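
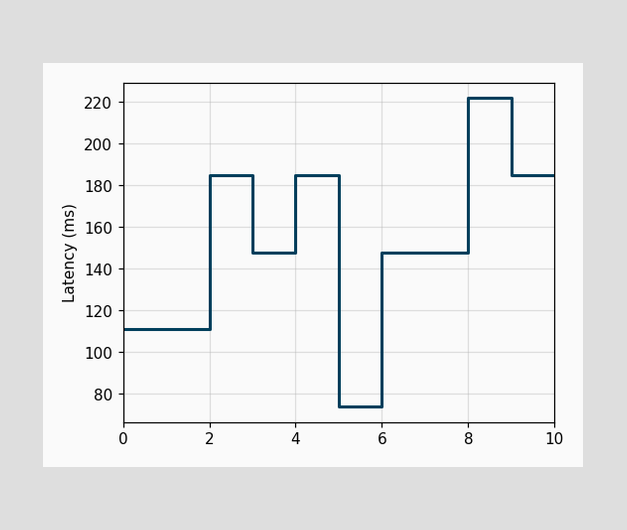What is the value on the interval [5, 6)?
On [5, 6) the step sits at 74ms.

74ms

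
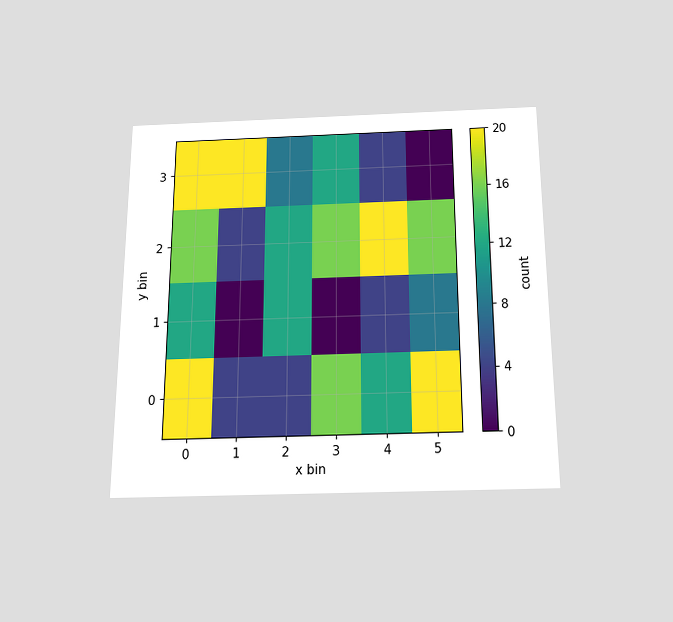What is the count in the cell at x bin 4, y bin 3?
4

The chart is viewed slightly from below. Matching the cell (4, 3) against the colorbar gives 4.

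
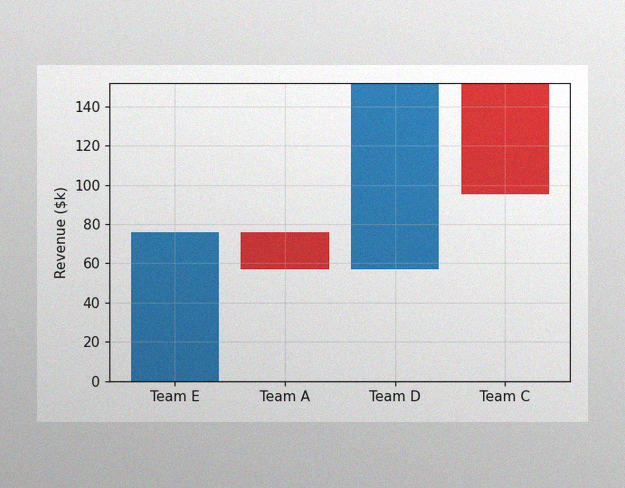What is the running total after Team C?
The image has some photo noise and uneven lighting. After Team C the running total reaches $95k.

$95k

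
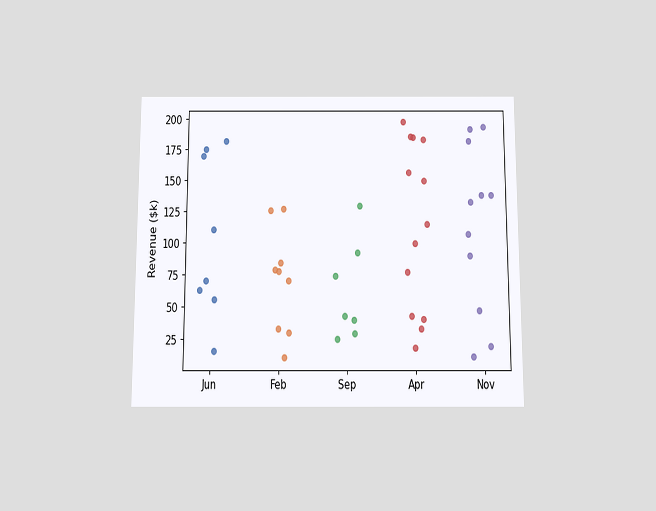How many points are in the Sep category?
7

The chart is viewed slightly from below. Counting the markers in the Sep column gives 7.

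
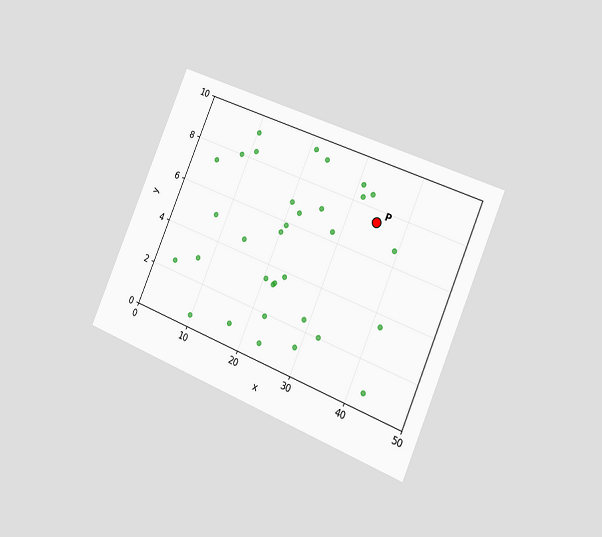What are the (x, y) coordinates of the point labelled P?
(35, 7.5)

The chart is tilted about 23° clockwise and viewed slightly from the right. Following the gridlines from P to each axis, P sits at (35, 7.5).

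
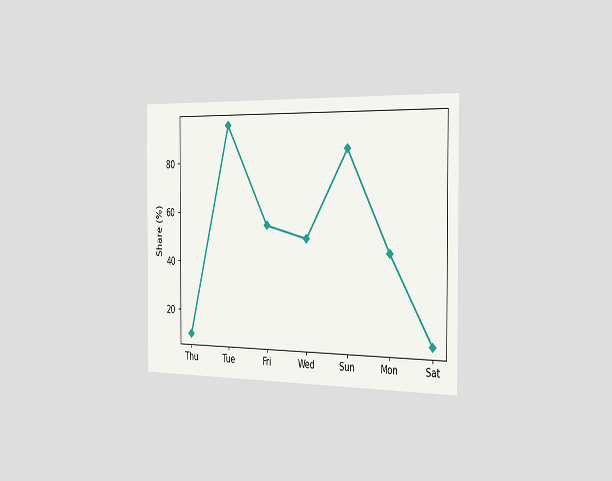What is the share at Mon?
The chart is viewed slightly from the right. At Mon, the line is at 45%.

45%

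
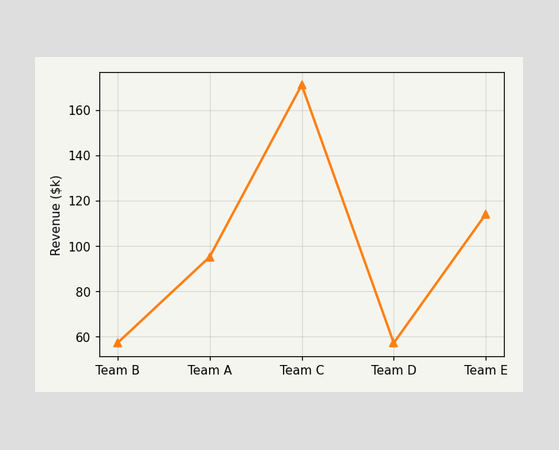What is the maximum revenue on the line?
$171k

The highest point is at Team C, and reading across to the y-axis gives $171k.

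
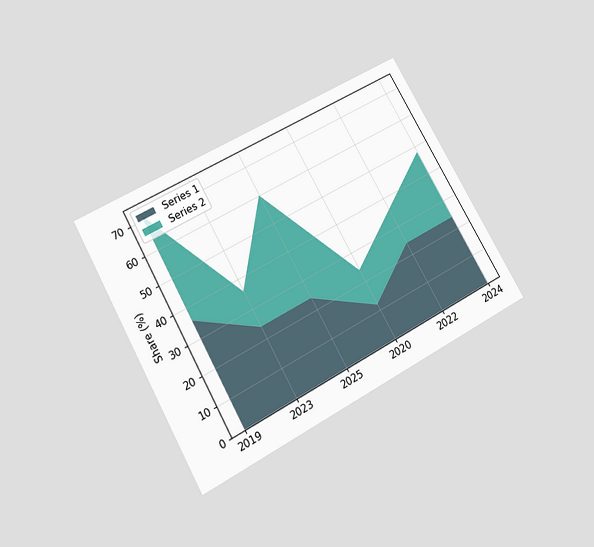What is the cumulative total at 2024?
48%

The chart is tilted about 29° counter-clockwise and viewed slightly from below. The stacked total at 2024 reaches 48%.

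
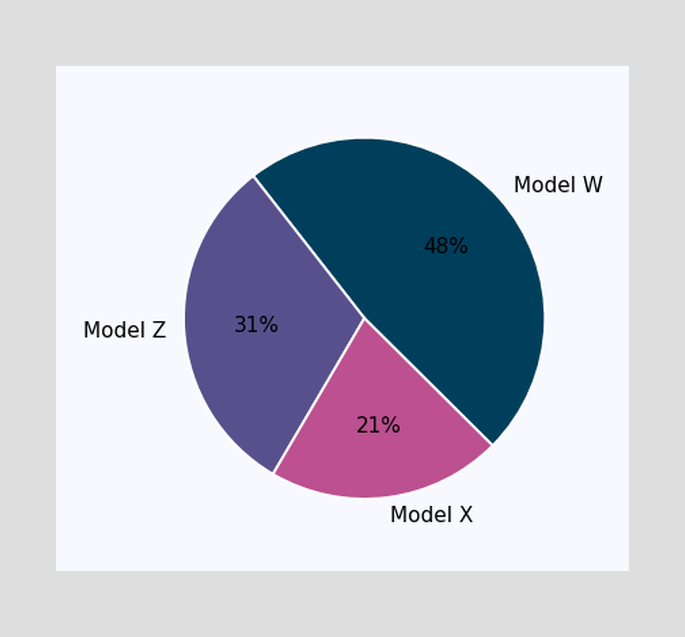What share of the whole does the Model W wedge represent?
The Model W slice takes up 48% of the pie.

48%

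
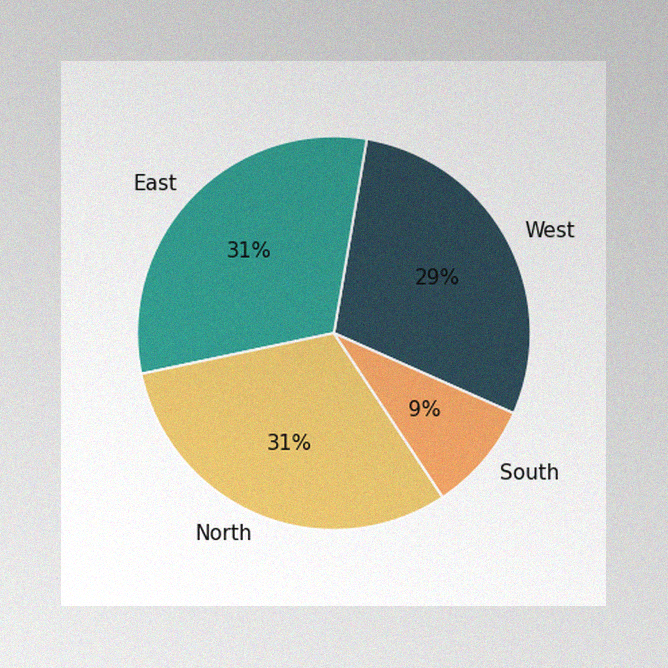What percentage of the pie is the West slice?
29%

The image has some photo noise and uneven lighting. The West slice takes up 29% of the pie.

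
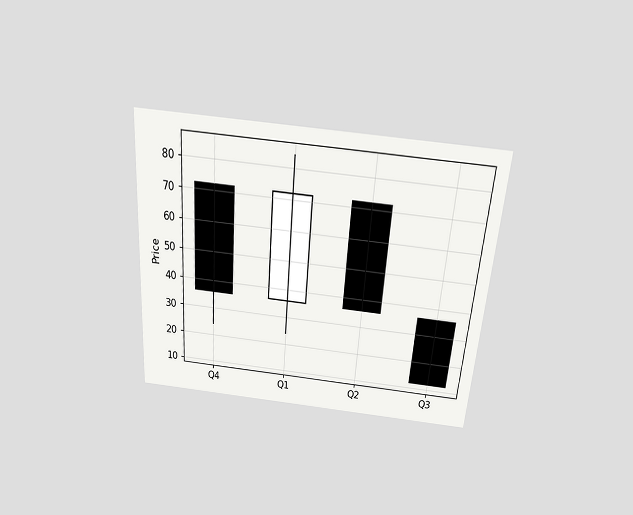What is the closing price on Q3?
12

The chart is tilted about 4° clockwise and viewed slightly from above. The Q3 candle closes at 12.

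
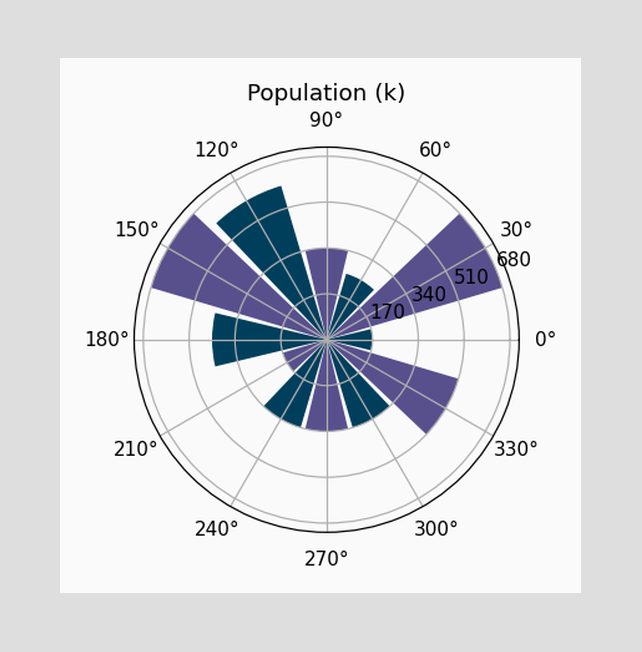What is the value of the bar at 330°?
510k

The bar at 330° reaches 510k on the radial axis.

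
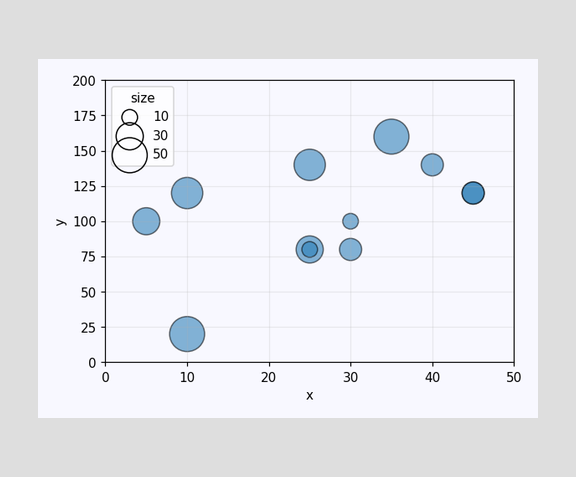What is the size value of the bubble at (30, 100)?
10

Matching the bubble at (30, 100) against the size legend gives 10.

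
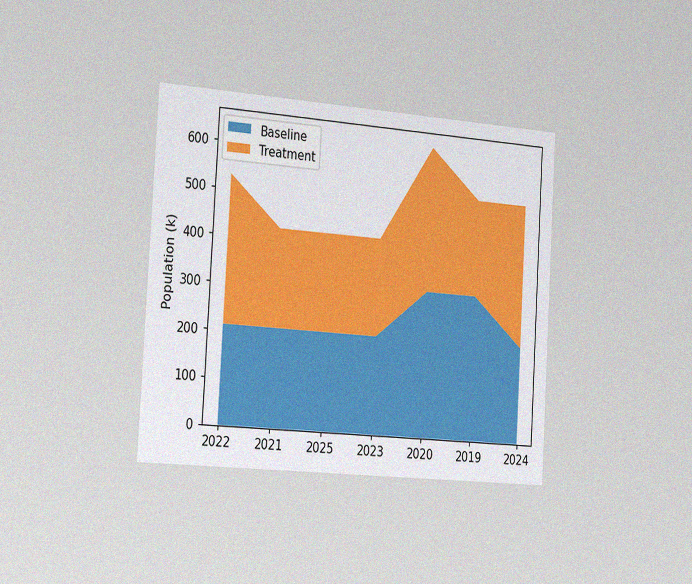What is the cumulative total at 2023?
424k

The chart is tilted about 3° clockwise and viewed slightly from the left, with some photo noise. The stacked total at 2023 reaches 424k.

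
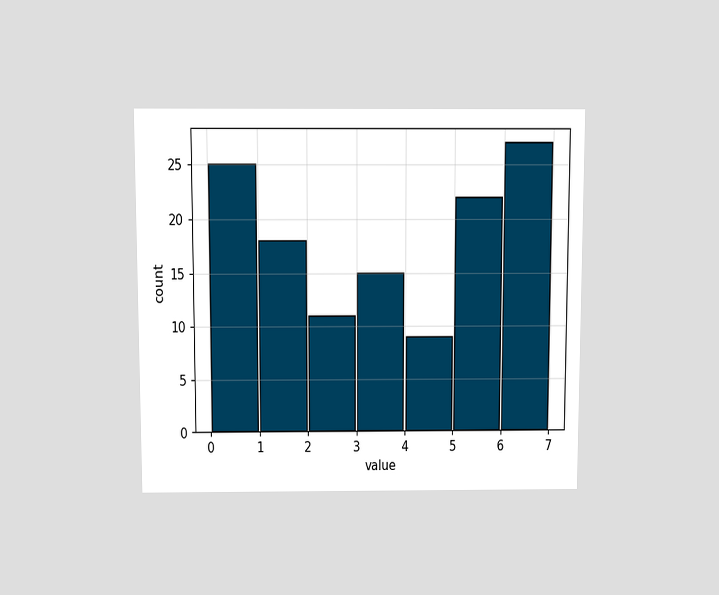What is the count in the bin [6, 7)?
The chart is viewed slightly from above. The [6, 7) bin has height 27.

27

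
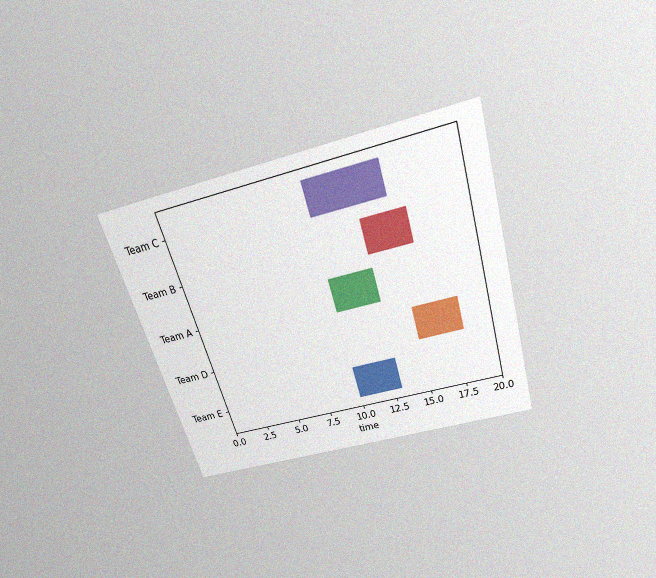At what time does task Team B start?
13

The chart is tilted about 17° counter-clockwise and viewed slightly from above, with some photo noise. The Team B bar begins at t=13.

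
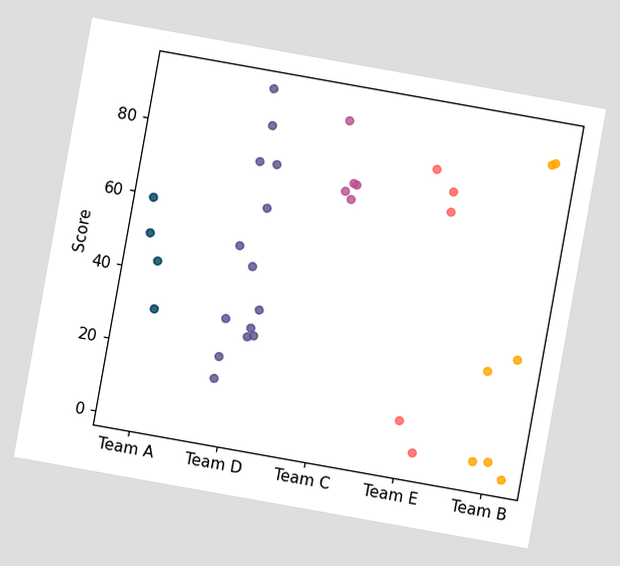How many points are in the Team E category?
5

The chart is tilted about 10° clockwise. Counting the markers in the Team E column gives 5.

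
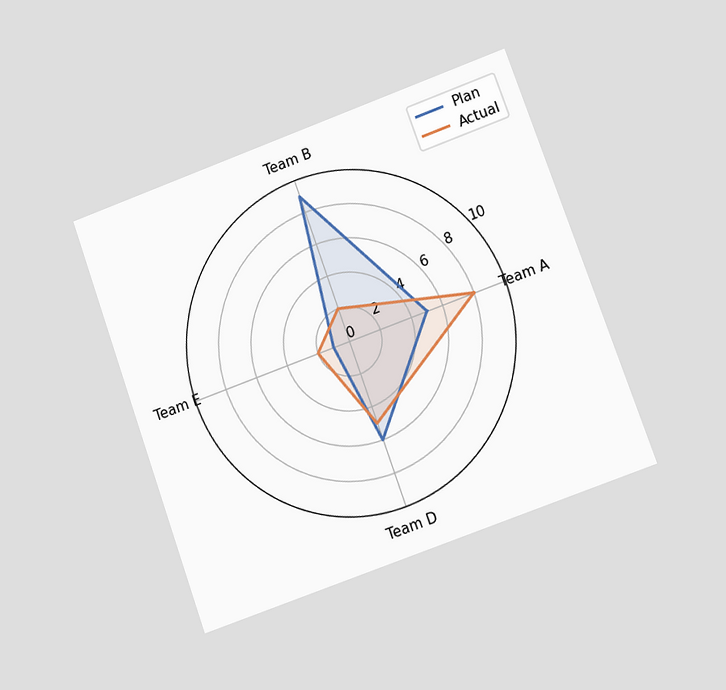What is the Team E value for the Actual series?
2

The chart is tilted about 20° counter-clockwise and viewed at a slight angle. On the Team E axis, Actual reaches 2.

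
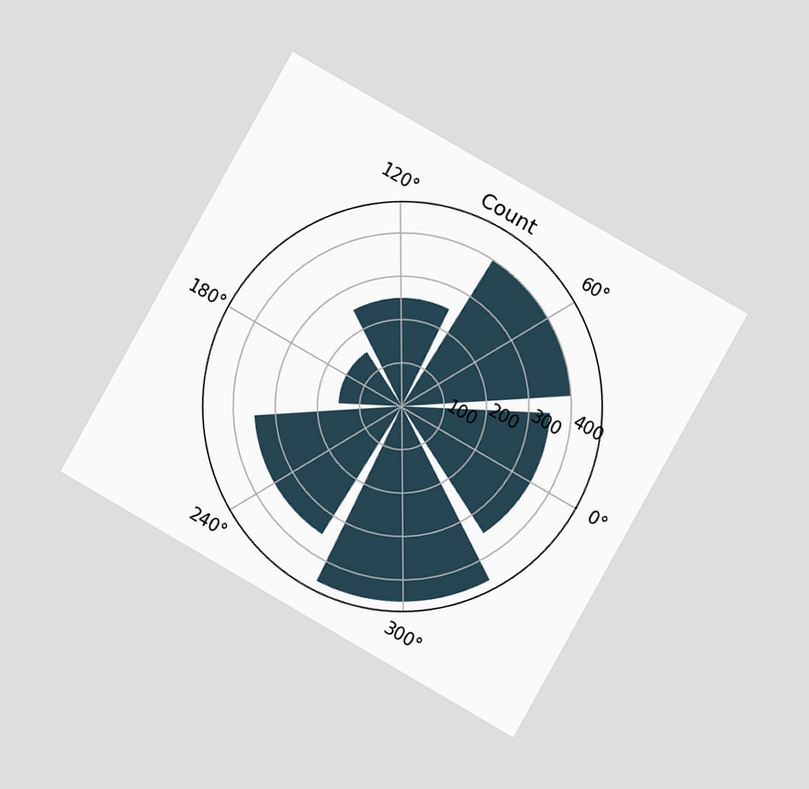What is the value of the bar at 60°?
400

The chart is tilted about 30° clockwise and viewed at a slight angle. The bar at 60° reaches 400 on the radial axis.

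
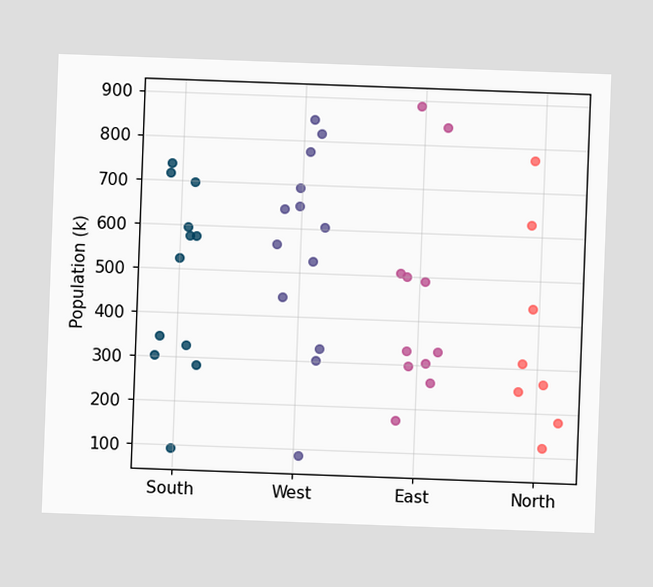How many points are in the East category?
The chart is tilted about 2° clockwise. Counting the markers in the East column gives 11.

11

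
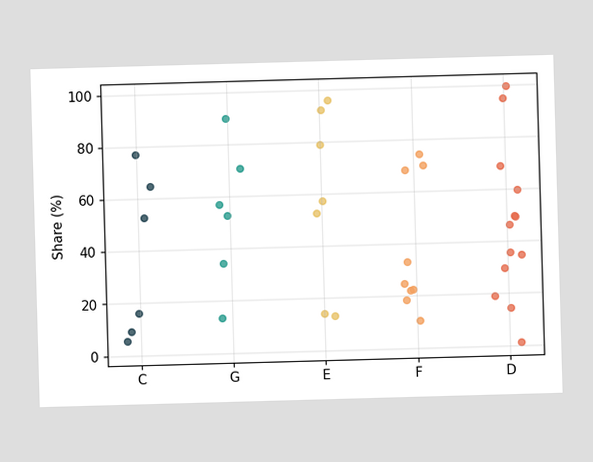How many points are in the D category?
13

Counting the markers in the D column gives 13.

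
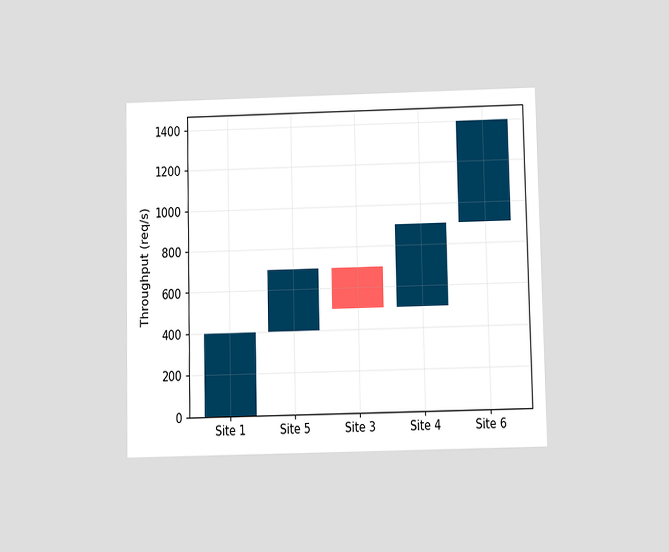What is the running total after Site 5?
The chart is viewed slightly from below. After Site 5 the running total reaches 700req/s.

700req/s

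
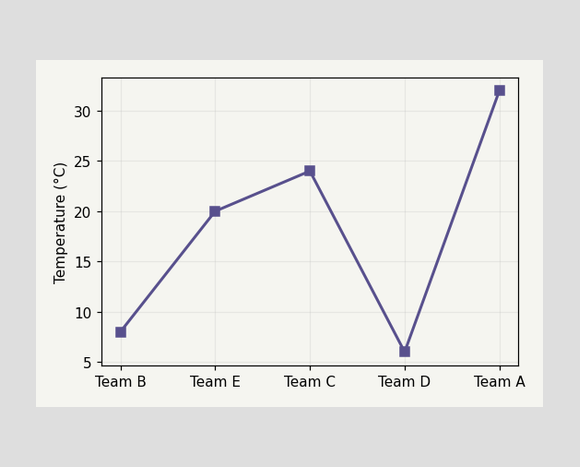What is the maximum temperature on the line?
The highest point is at Team A, and reading across to the y-axis gives 32°C.

32°C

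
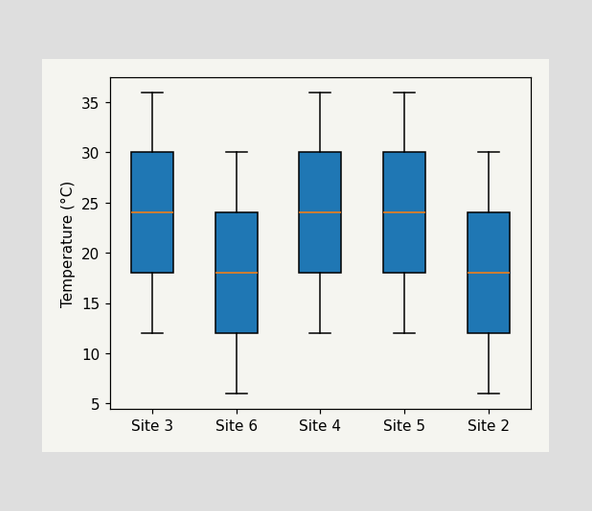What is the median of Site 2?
18°C

The median line in the Site 2 box sits at 18°C.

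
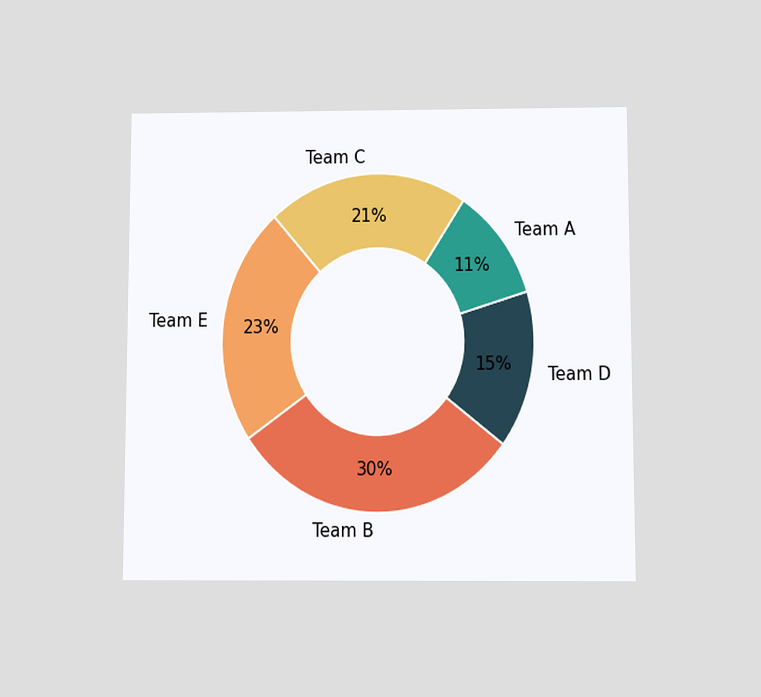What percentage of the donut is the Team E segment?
23%

The chart is viewed slightly from below. The Team E segment takes up 23% of the ring.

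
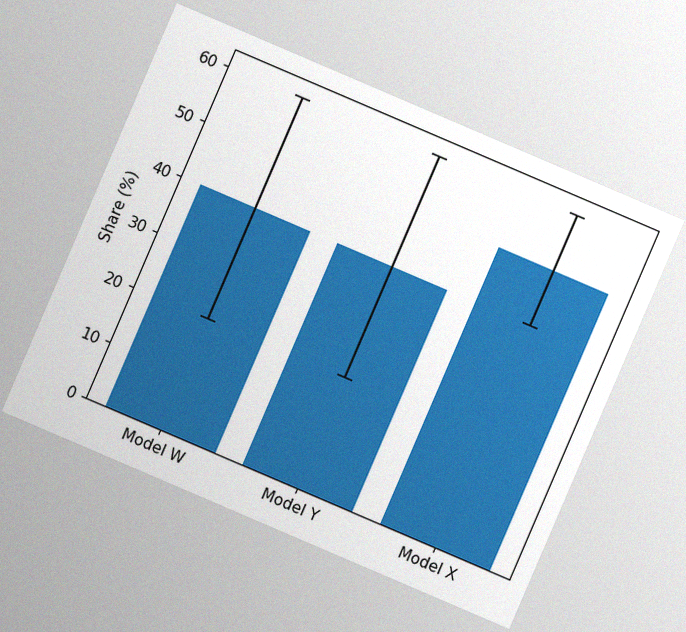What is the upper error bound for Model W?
The chart is tilted about 23° clockwise, with some photo noise. The Model W bar's upper whisker reaches 60%.

60%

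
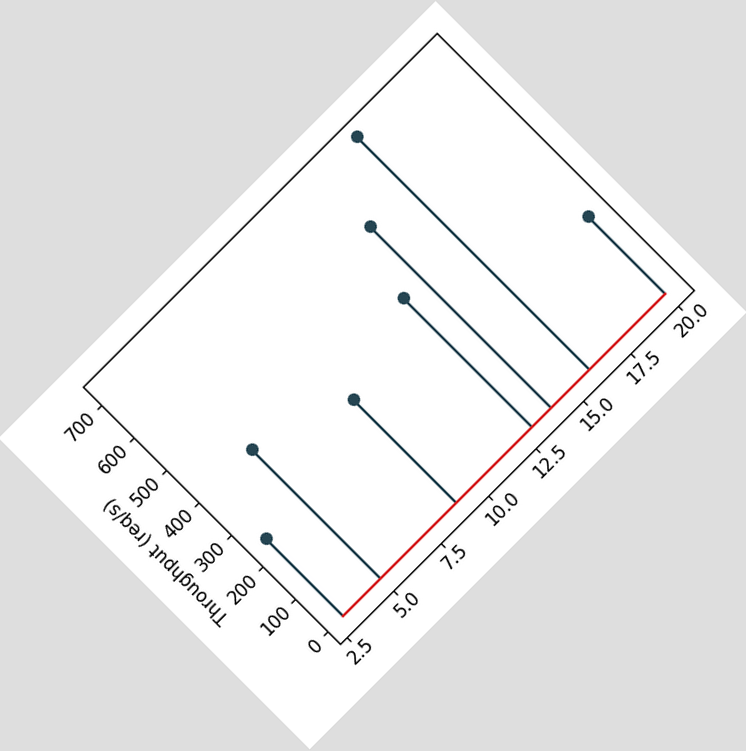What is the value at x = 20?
240req/s

The chart is tilted about 45° counter-clockwise. The stem at x=20 reaches 240req/s.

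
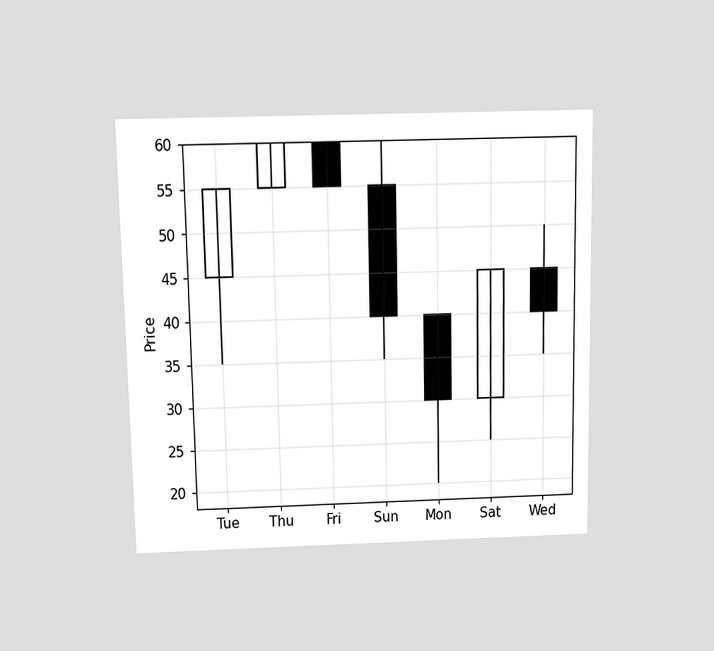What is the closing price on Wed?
40

The chart is viewed slightly from above. The Wed candle closes at 40.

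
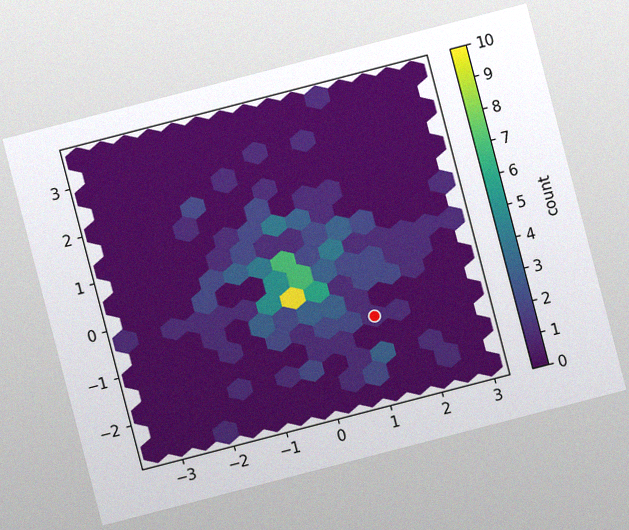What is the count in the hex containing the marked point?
1

The chart is tilted about 15° counter-clockwise, with some photo noise. The marked hex reads 1 on the colorbar.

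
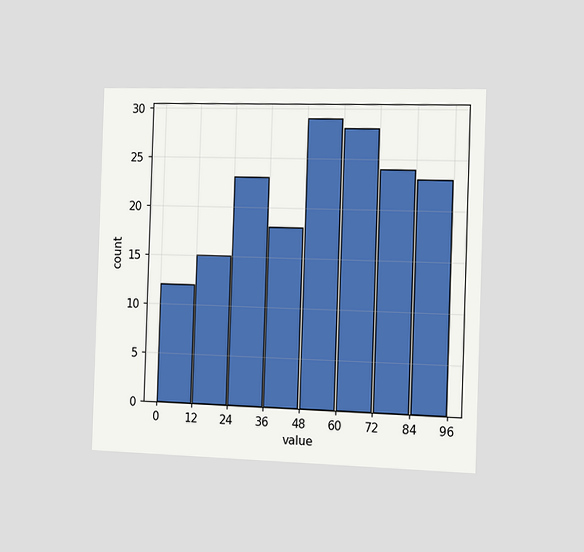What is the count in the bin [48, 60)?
29

The chart is viewed slightly from the right. The [48, 60) bin has height 29.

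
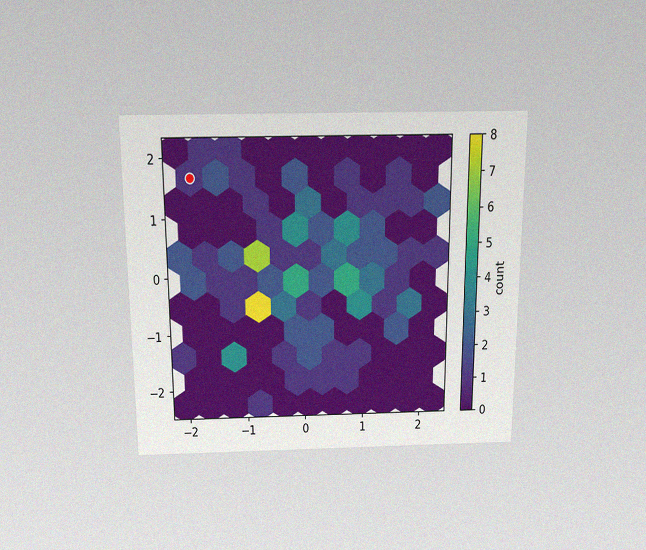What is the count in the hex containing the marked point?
The chart is viewed slightly from above, with some photo noise. The marked hex reads 1 on the colorbar.

1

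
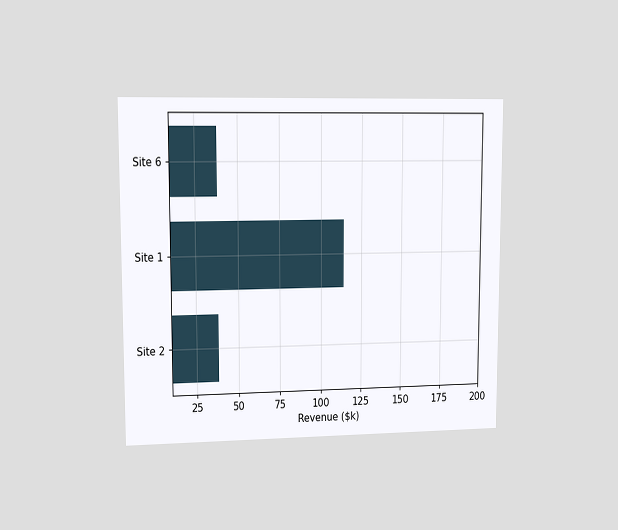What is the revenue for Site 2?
$38k

The chart is viewed at a slight angle. Reading along the chart's x-axis, the Site 2 bar reaches $38k.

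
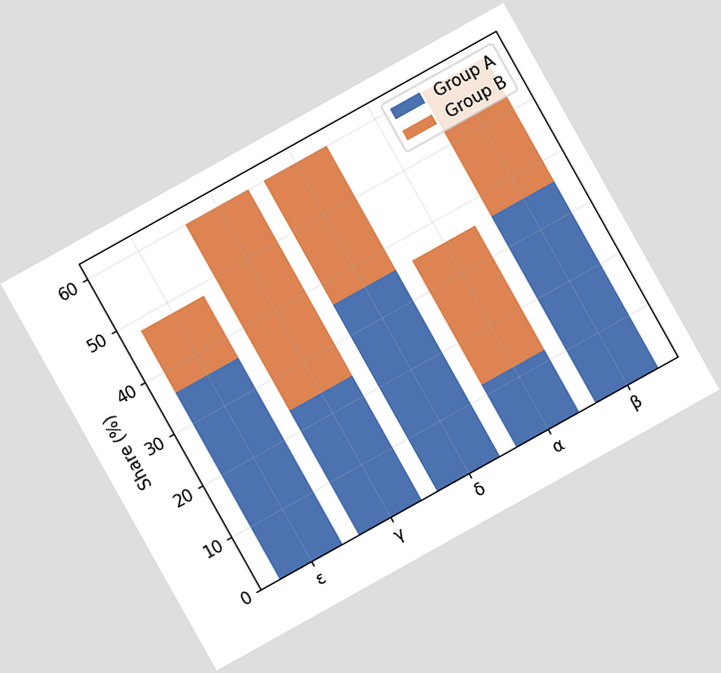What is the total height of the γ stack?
60%

The chart is tilted about 29° counter-clockwise. The γ stack's top reaches 60% on the y-axis.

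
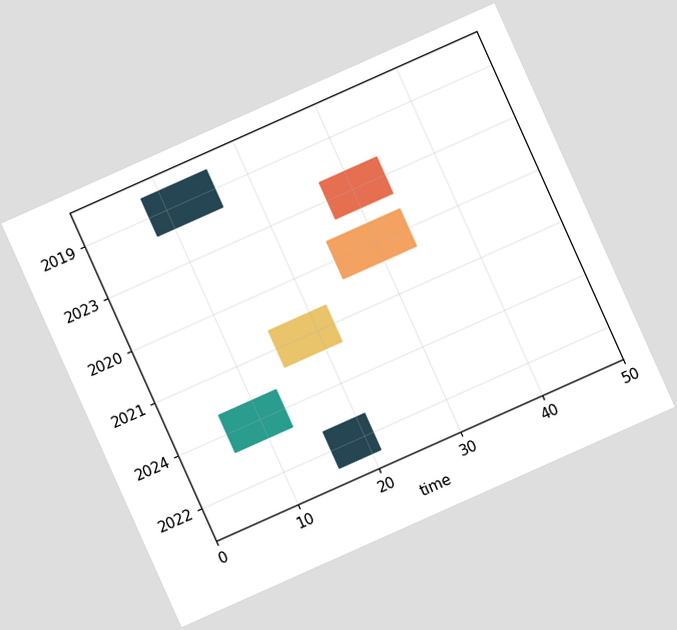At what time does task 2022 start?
16

The chart is tilted about 24° counter-clockwise. The 2022 bar begins at t=16.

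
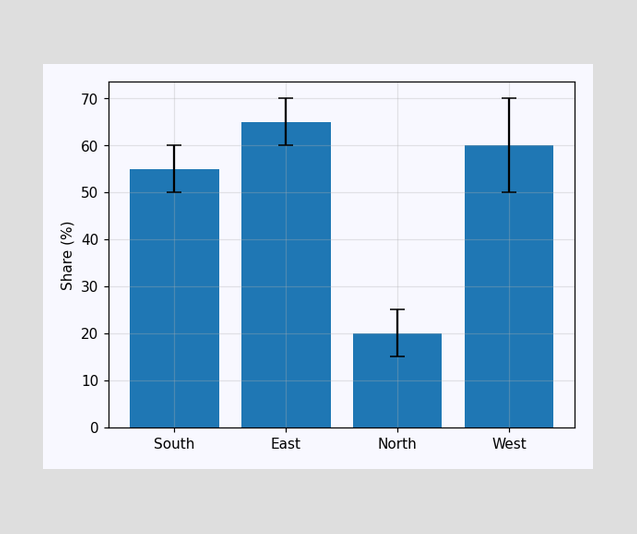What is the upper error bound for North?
25%

The North bar's upper whisker reaches 25%.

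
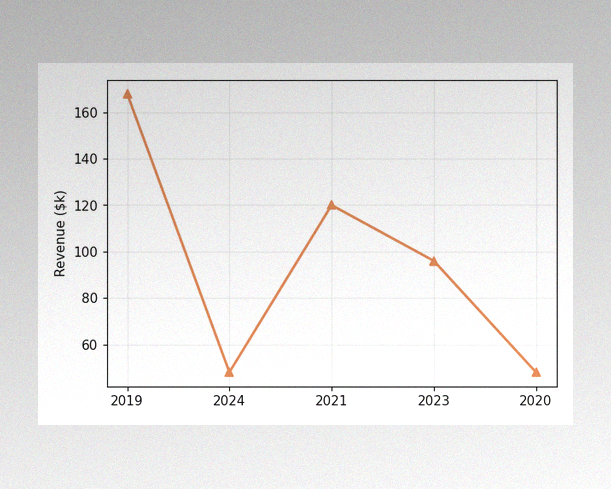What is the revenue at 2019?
$168k

The image has some photo noise and uneven lighting. At 2019, the line is at $168k.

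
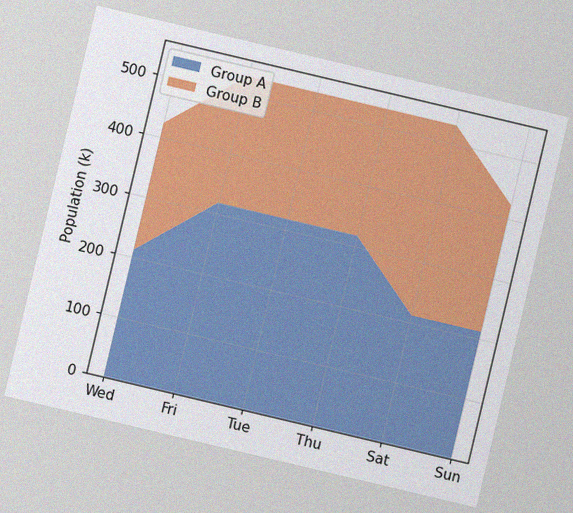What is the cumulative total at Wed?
424k

The chart is tilted about 13° clockwise, with some photo noise. The stacked total at Wed reaches 424k.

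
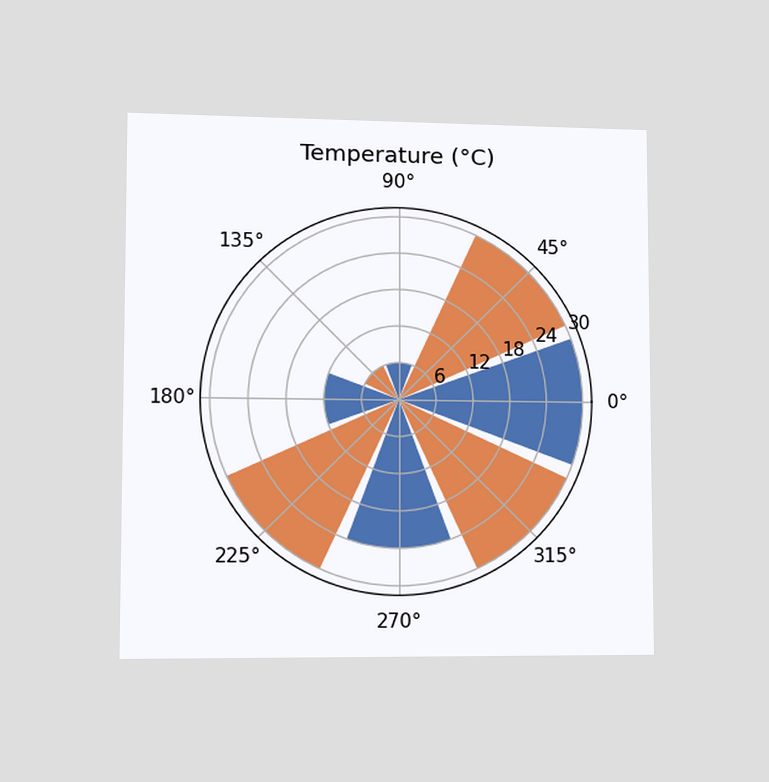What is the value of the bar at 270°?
24°C

The chart is viewed slightly from the left. The bar at 270° reaches 24°C on the radial axis.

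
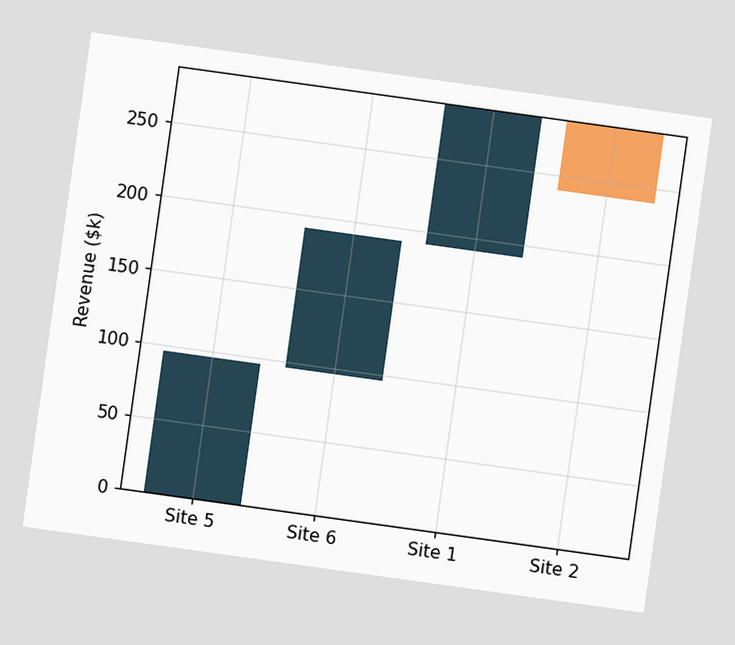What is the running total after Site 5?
The chart is tilted about 8° clockwise. After Site 5 the running total reaches $96k.

$96k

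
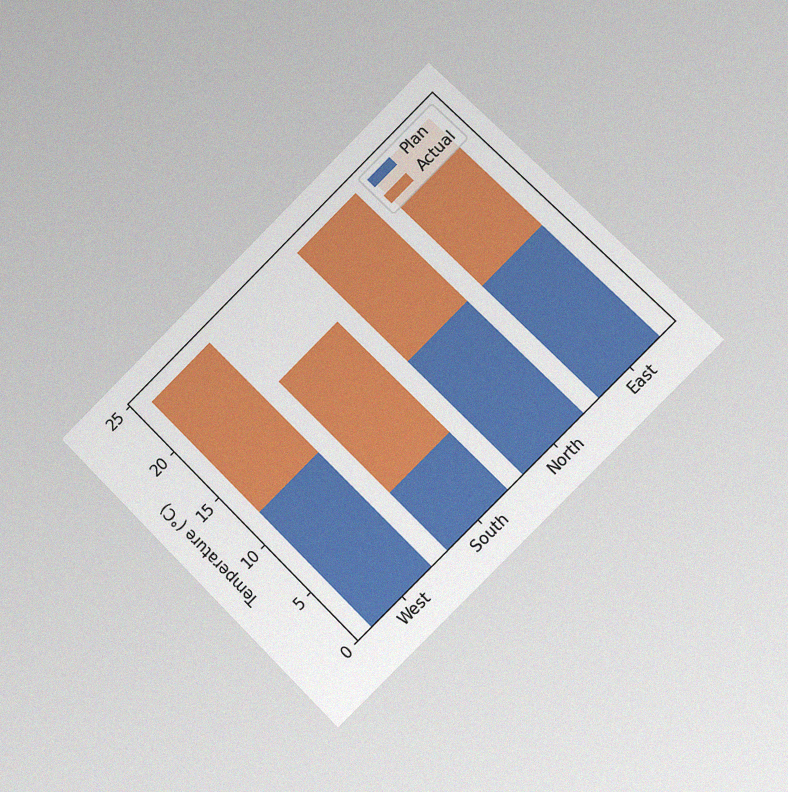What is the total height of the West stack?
24°C

The chart is tilted about 45° counter-clockwise and viewed slightly from the right, with some photo noise. The West stack's top reaches 24°C on the y-axis.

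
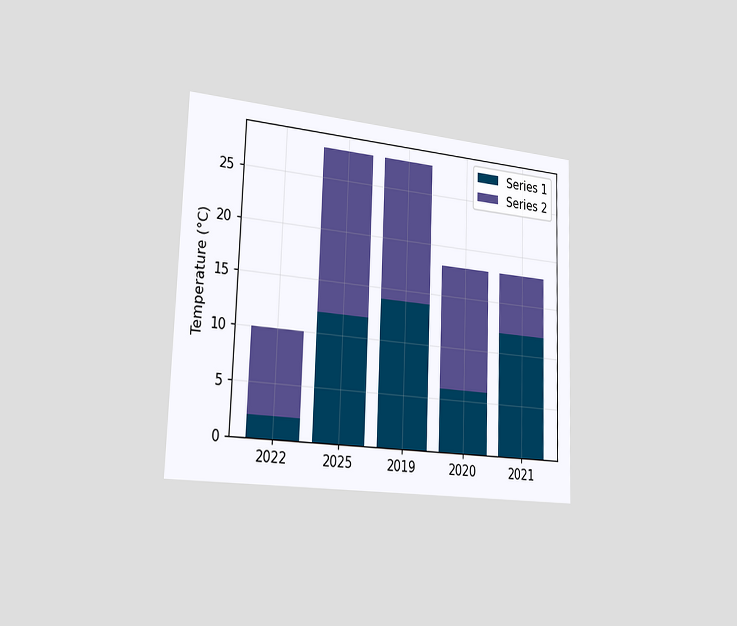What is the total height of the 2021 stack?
18°C

The chart is tilted about 2° clockwise and viewed slightly from the left. The 2021 stack's top reaches 18°C on the y-axis.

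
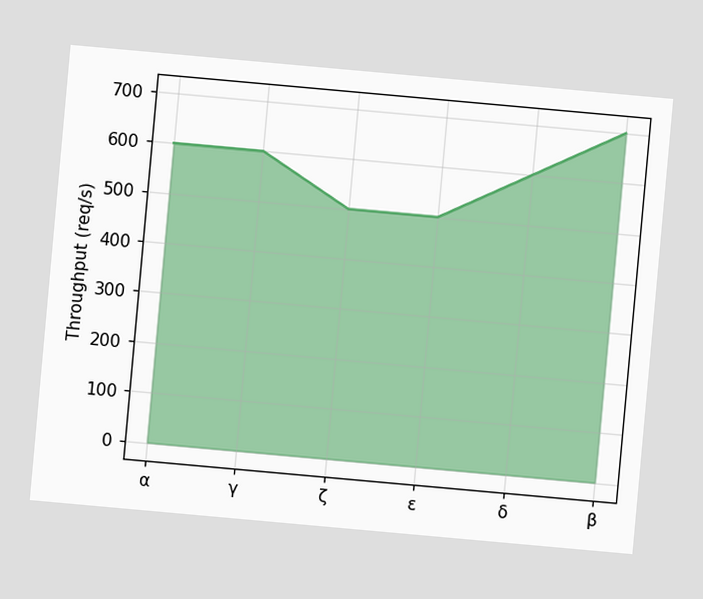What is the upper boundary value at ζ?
The chart is tilted about 5° clockwise. At ζ the upper boundary is at 500req/s.

500req/s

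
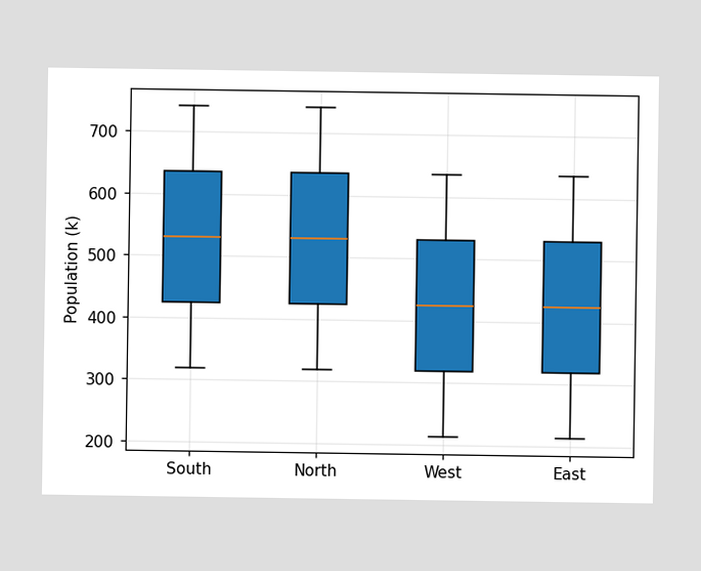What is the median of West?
The median line in the West box sits at 424k.

424k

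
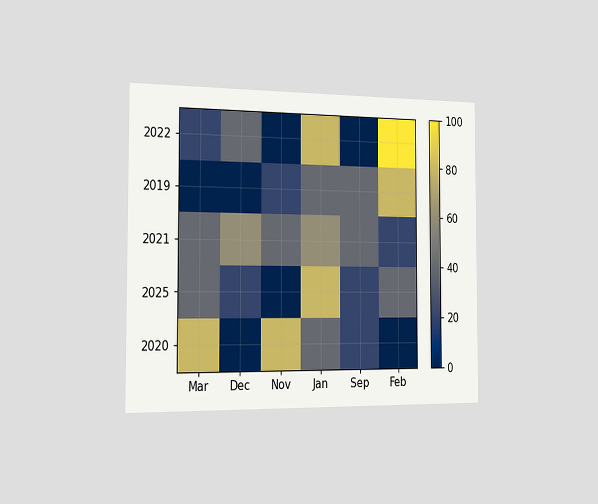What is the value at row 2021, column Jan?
60

The chart is viewed slightly from the left. Matching cell (2021, Jan) against the colorbar gives 60.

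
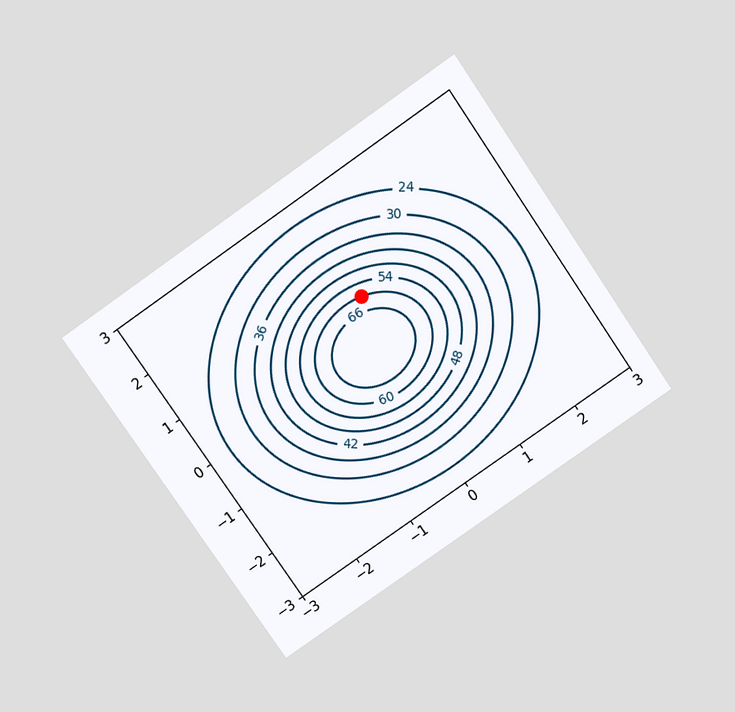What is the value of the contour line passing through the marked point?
The chart is tilted about 35° counter-clockwise and viewed slightly from above. The marked point sits on the contour labelled 60.

60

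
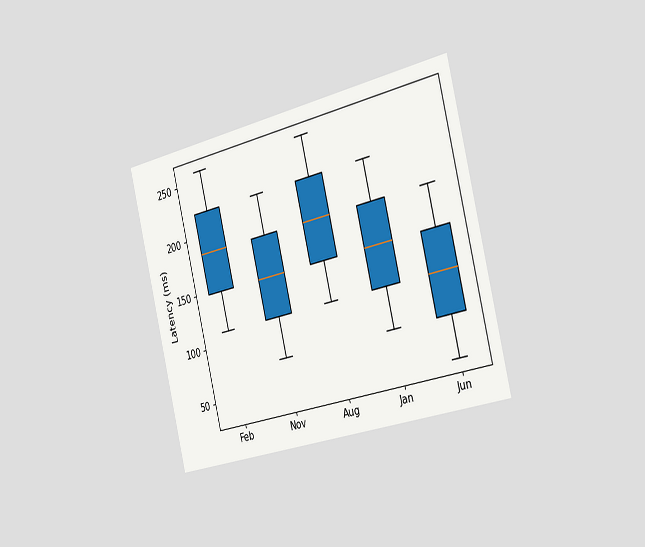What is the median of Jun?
111ms

The chart is tilted about 14° counter-clockwise and viewed slightly from the right. The median line in the Jun box sits at 111ms.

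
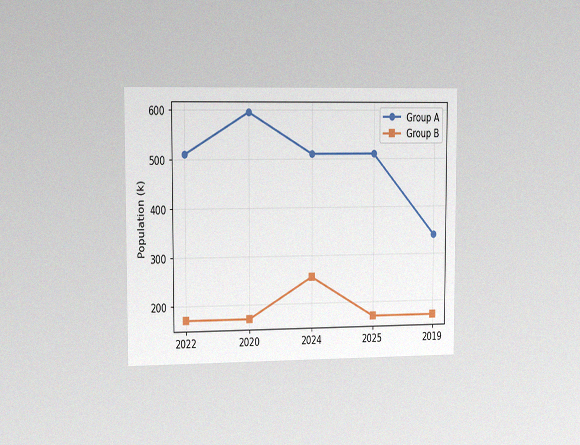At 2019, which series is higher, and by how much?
The chart is viewed slightly from the left, with some photo noise. At 2019, Group A sits above the other line by 170k.

Group A, by 170k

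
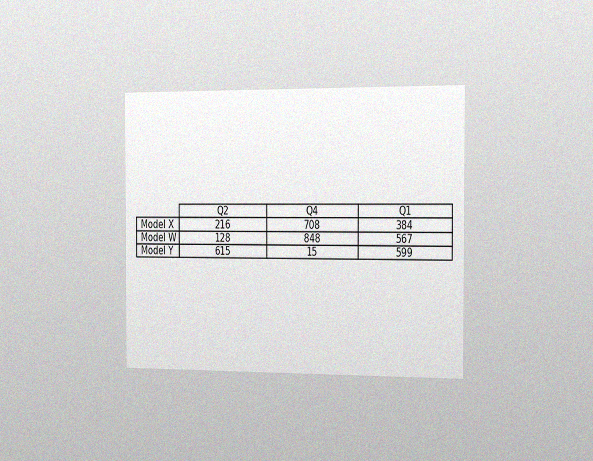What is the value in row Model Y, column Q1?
The chart is viewed slightly from the right, with some photo noise. The (Model Y, Q1) cell reads 599.

599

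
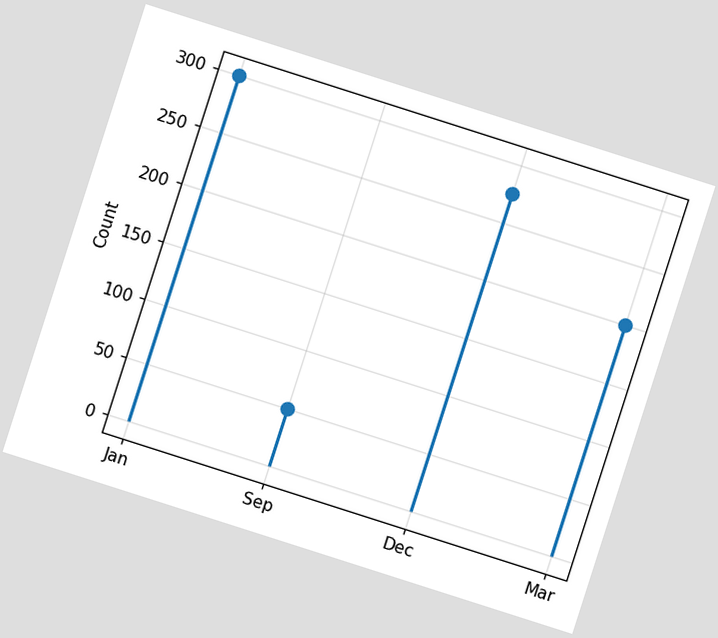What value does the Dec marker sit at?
The chart is tilted about 18° clockwise. The Dec marker sits at 275.

275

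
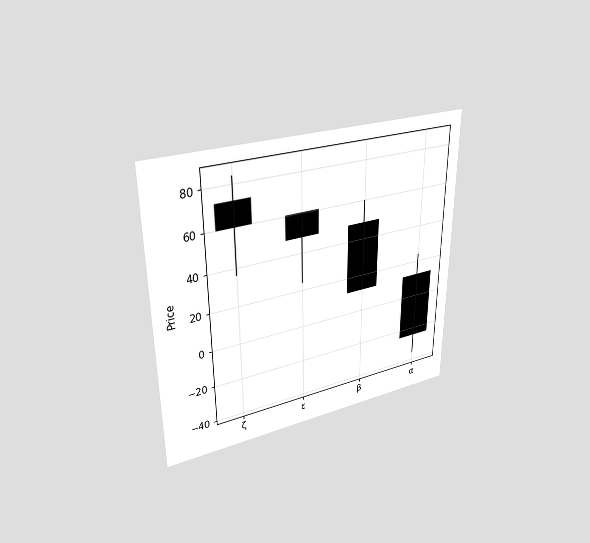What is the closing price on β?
12

The chart is viewed at a slight angle. The β candle closes at 12.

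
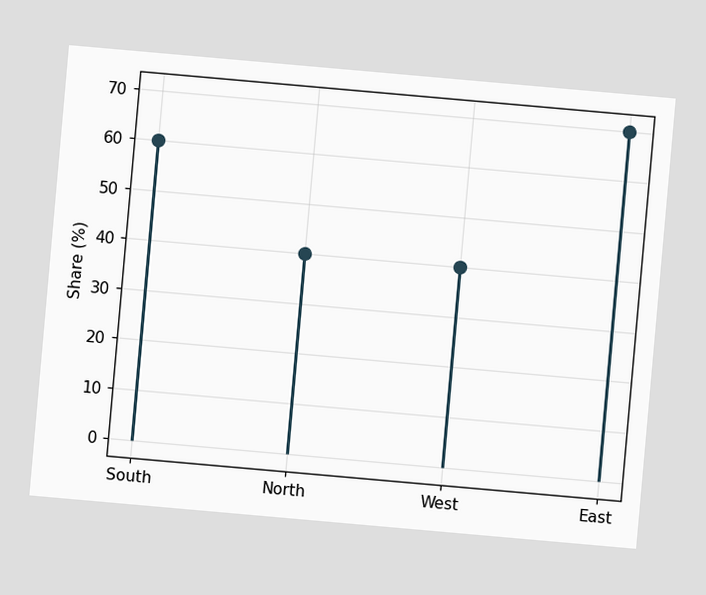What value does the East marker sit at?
The chart is tilted about 5° clockwise. The East marker sits at 70%.

70%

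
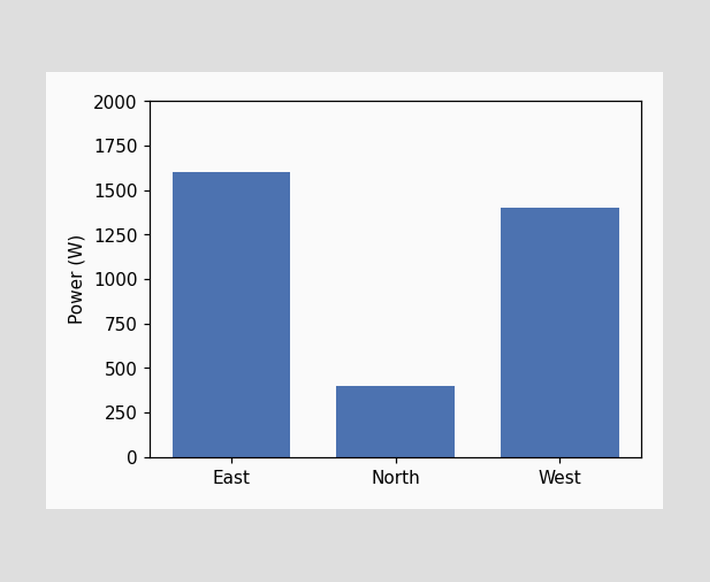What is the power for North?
Reading along the chart's y-axis, the North bar reaches 400W.

400W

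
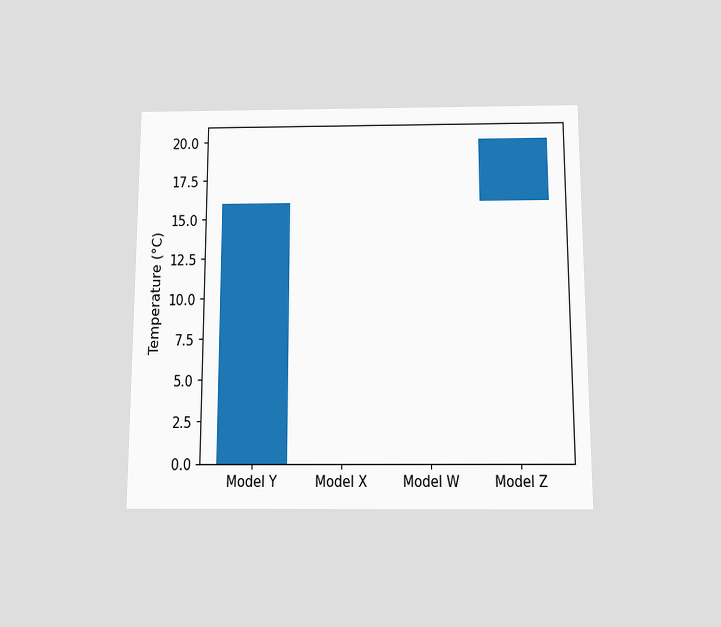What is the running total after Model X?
The chart is viewed slightly from below. After Model X the running total reaches 16°C.

16°C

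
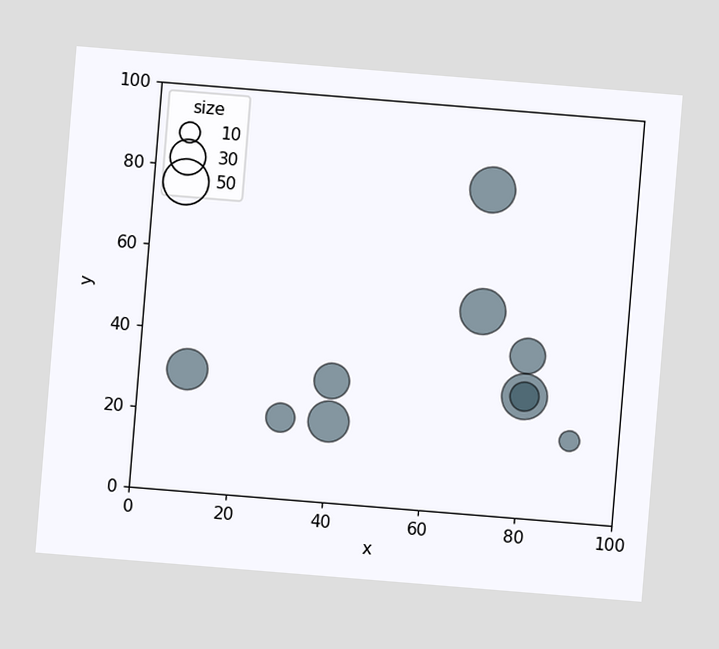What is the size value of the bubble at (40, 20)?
40

The chart is tilted about 5° clockwise. Matching the bubble at (40, 20) against the size legend gives 40.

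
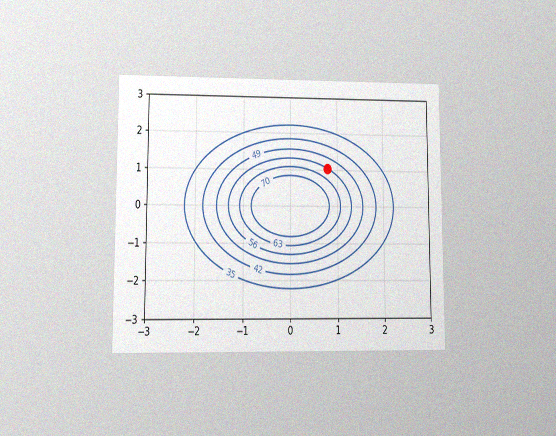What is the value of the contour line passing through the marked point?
The chart is viewed at a slight angle, with some photo noise. The marked point sits on the contour labelled 56.

56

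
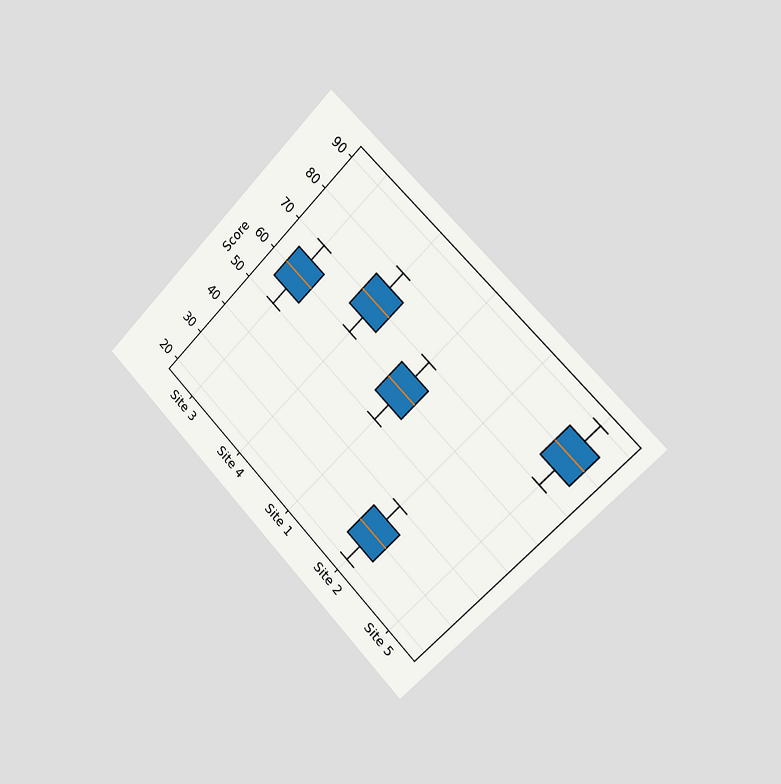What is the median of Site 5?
80

The chart is tilted about 45° clockwise and viewed slightly from the right. The median line in the Site 5 box sits at 80.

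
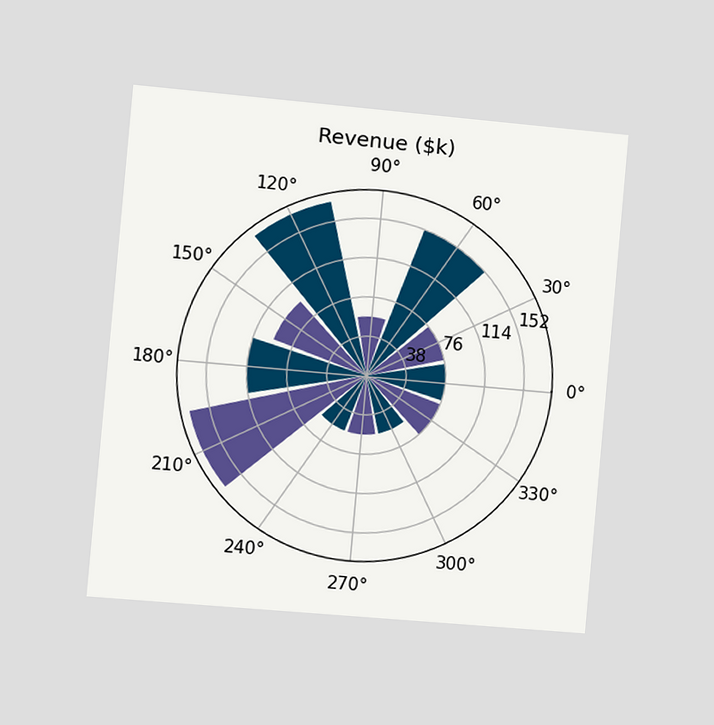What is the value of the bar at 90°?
The chart is tilted about 5° clockwise and viewed slightly from the left. The bar at 90° reaches $57k on the radial axis.

$57k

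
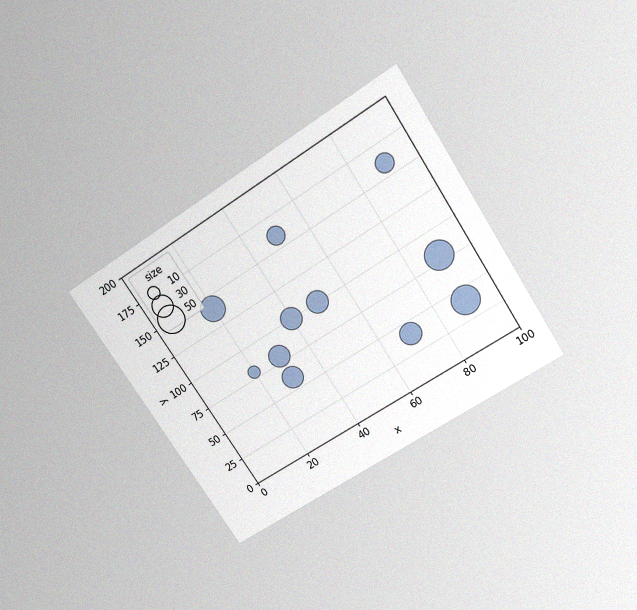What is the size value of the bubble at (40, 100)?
30

The chart is tilted about 33° counter-clockwise and viewed slightly from above, with some photo noise. Matching the bubble at (40, 100) against the size legend gives 30.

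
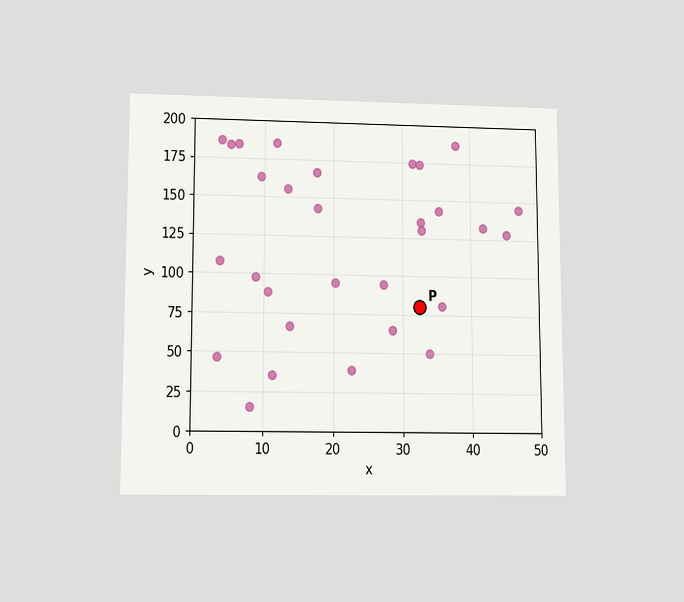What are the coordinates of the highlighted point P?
The chart is viewed slightly from below. Following the gridlines from P to each axis, P sits at (32.5, 80).

(32.5, 80)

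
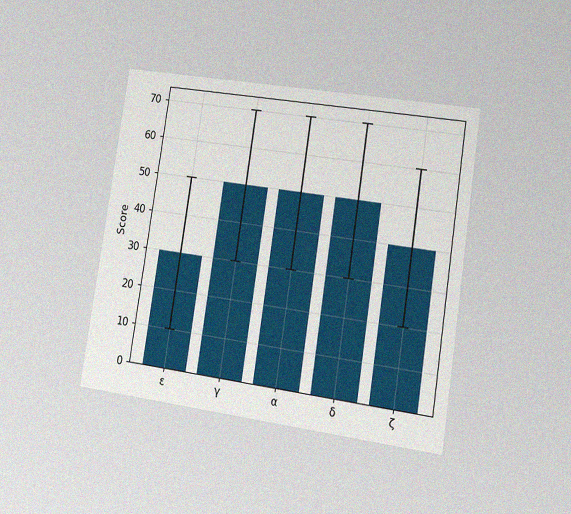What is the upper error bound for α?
70

The chart is tilted about 9° clockwise and viewed at a slight angle, with some photo noise. The α bar's upper whisker reaches 70.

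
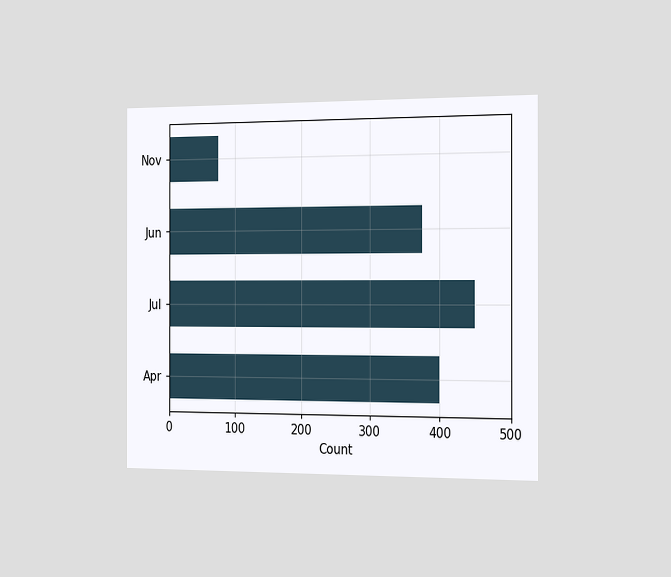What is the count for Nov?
75

The chart is viewed slightly from the right. Reading along the chart's x-axis, the Nov bar reaches 75.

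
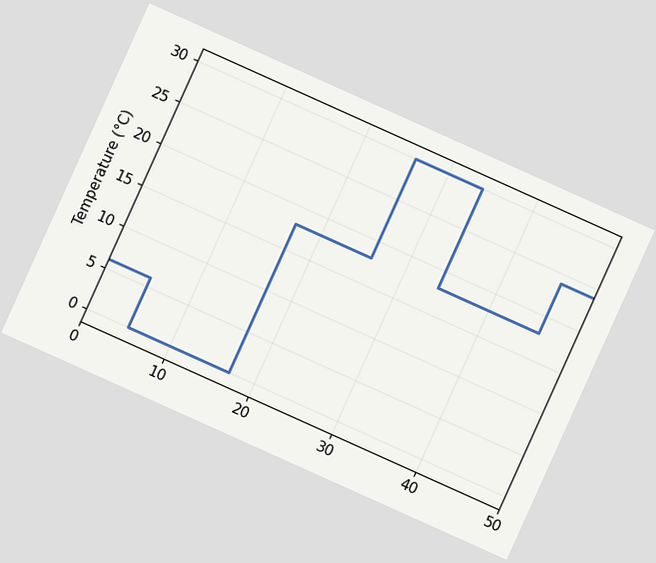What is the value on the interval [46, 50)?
24°C

The chart is tilted about 24° clockwise. On [46, 50) the step sits at 24°C.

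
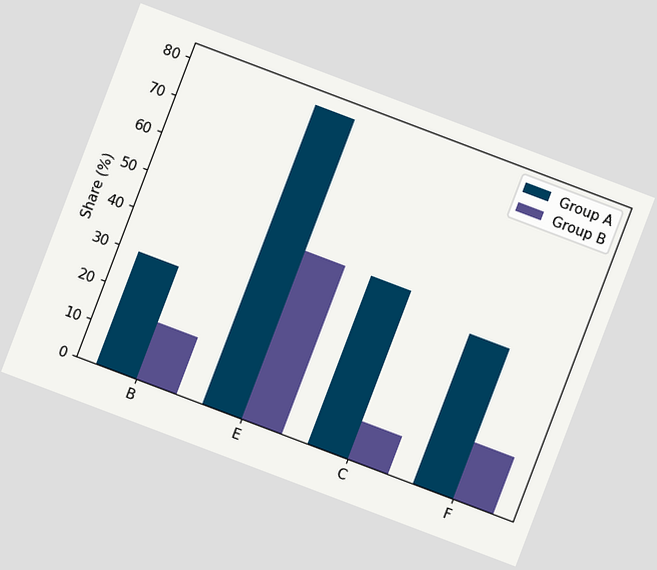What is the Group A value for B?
The chart is tilted about 21° clockwise. The Group A bar at B reaches 30% on the y-axis.

30%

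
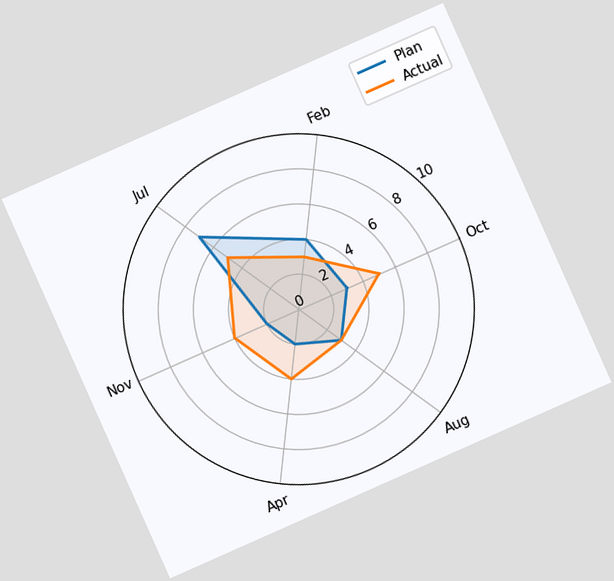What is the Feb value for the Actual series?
The chart is tilted about 24° counter-clockwise. On the Feb axis, Actual reaches 3.

3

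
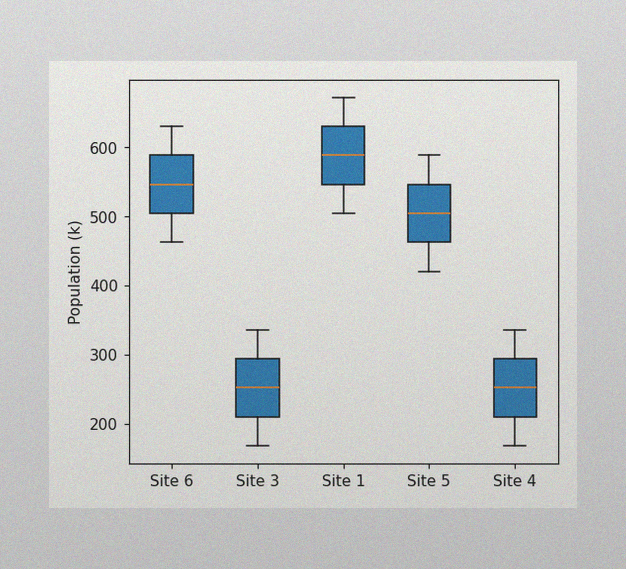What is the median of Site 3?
The image has some photo noise and uneven lighting. The median line in the Site 3 box sits at 252k.

252k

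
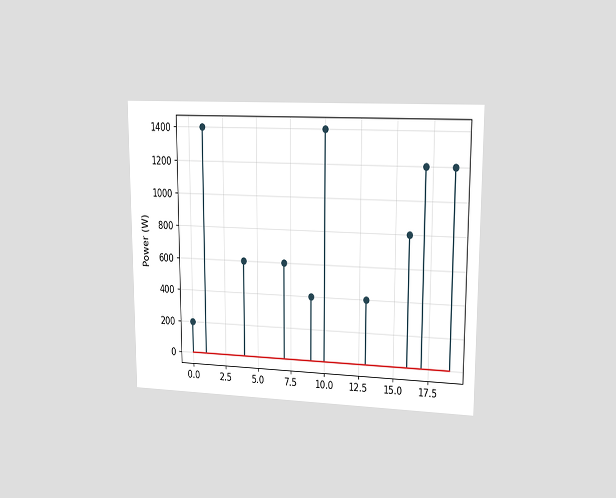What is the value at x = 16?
800W

The chart is viewed slightly from the right. The stem at x=16 reaches 800W.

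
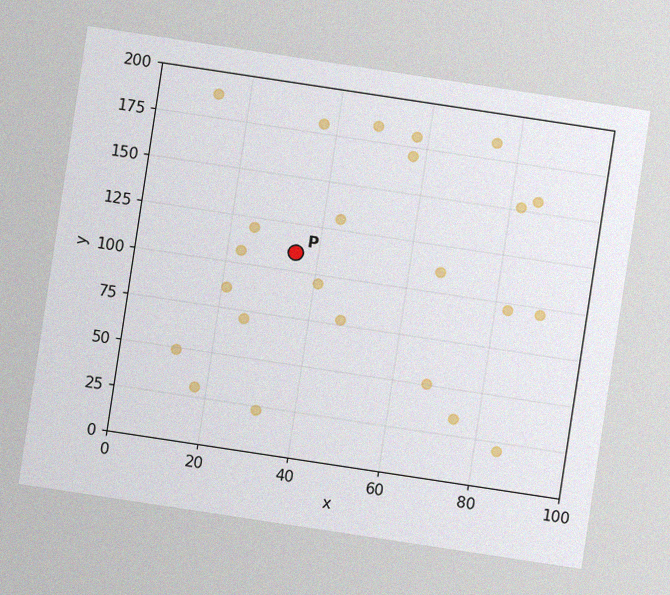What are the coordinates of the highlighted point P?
The chart is tilted about 9° clockwise, with some photo noise. Following the gridlines from P to each axis, P sits at (35, 110).

(35, 110)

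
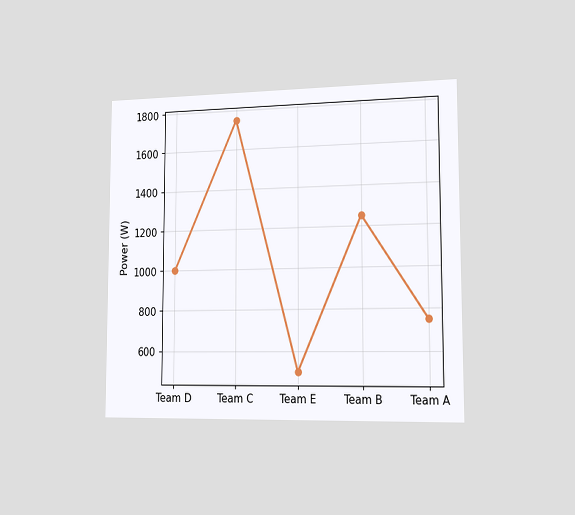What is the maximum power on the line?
The chart is viewed slightly from the right. The highest point is at Team C, and reading across to the y-axis gives 1750W.

1750W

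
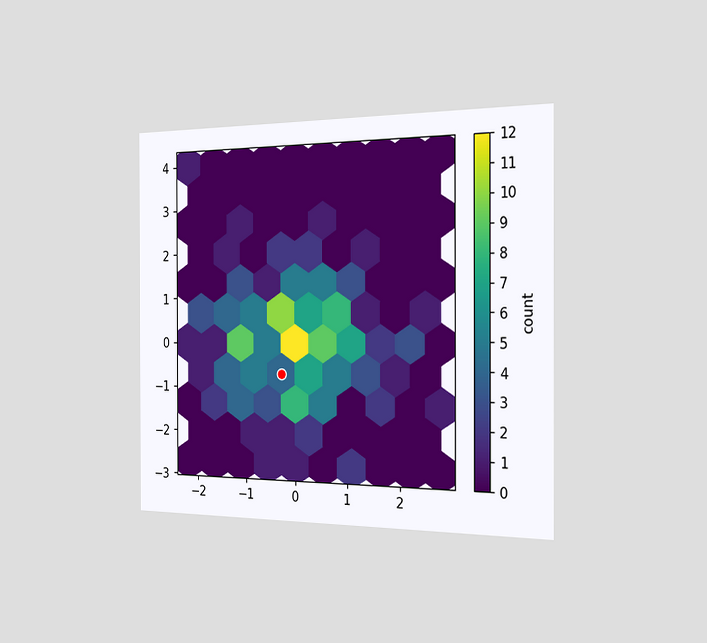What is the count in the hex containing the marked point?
The chart is viewed slightly from the right. The marked hex reads 4 on the colorbar.

4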